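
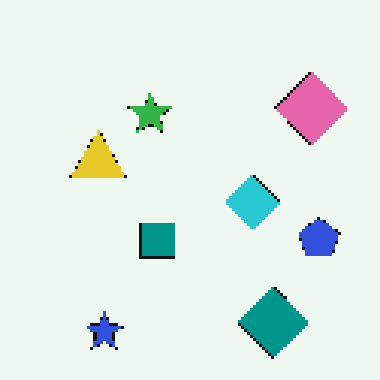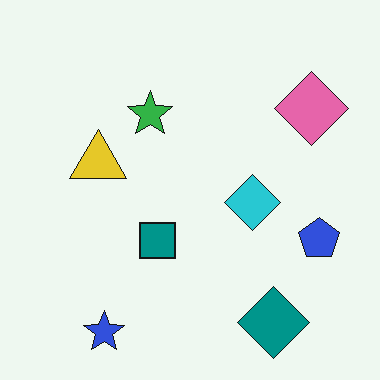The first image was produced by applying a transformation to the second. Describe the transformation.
The first image is the second mildly pixelated.

Shapes are reduced to large square blocks; fine edges and outlines are lost — a downscale-then-upscale (mosaic) effect.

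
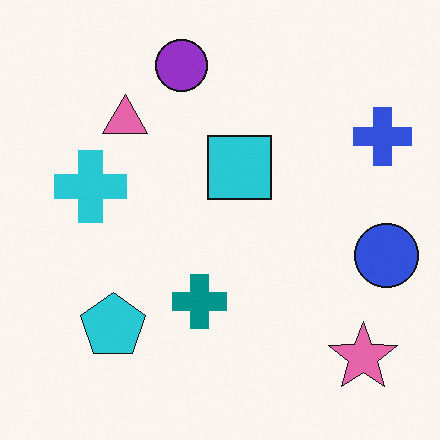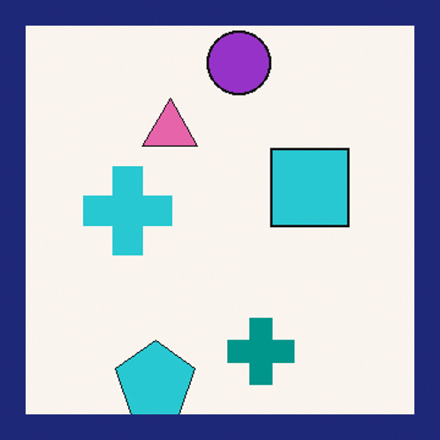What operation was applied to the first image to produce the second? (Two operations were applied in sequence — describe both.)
Cropped slightly and scaled back up, then framed with a navy border.

The visible shapes are larger and the field of view is narrower; shapes near the original edges may be partly or wholly outside the frame — a crop-and-rescale. A solid navy frame runs around the edge of the second image, with the content slightly shrunk inside it.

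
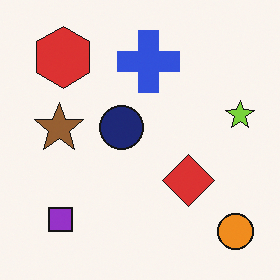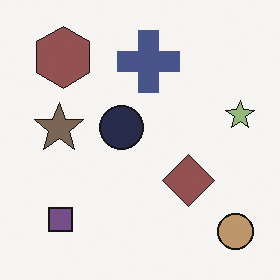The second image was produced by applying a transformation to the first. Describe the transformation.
The transformation is: heavily desaturated.

All colors are more muted and greyish — a global saturation change.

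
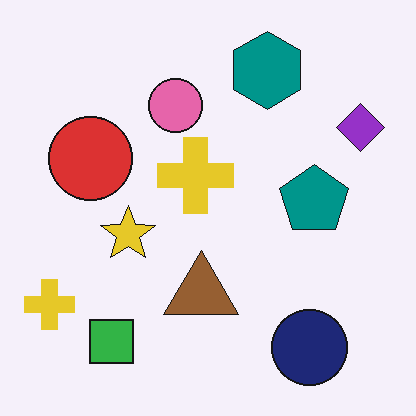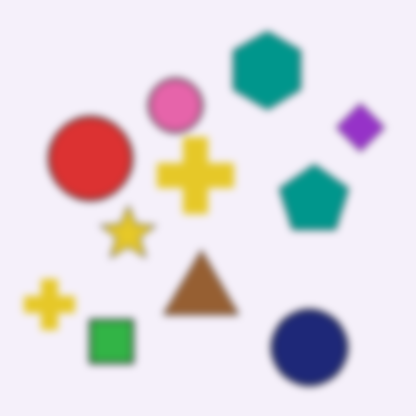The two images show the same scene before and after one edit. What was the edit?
This is the original image moderately blurred.

Shape edges and outlines are uniformly softened across the whole image.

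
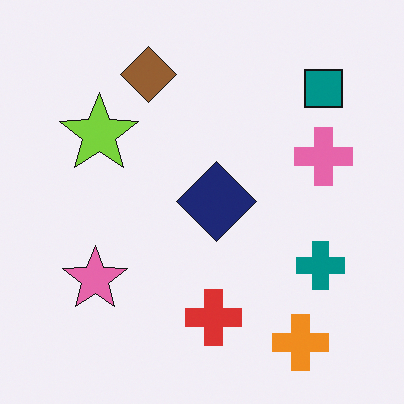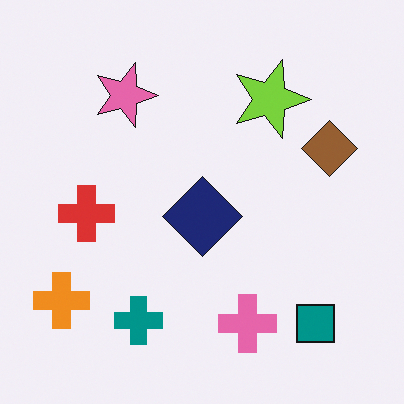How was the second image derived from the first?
It was rotated 90° clockwise.

The orange cross sits in the bottom-right of the first image and the bottom-left of the second — consistent with a whole-image 90° clockwise rotation.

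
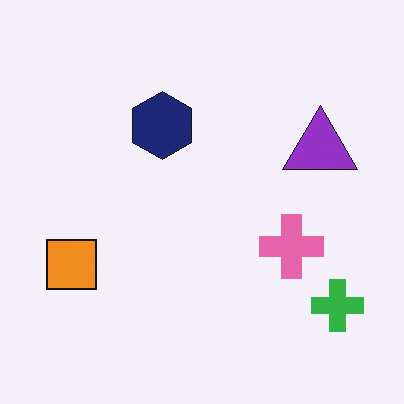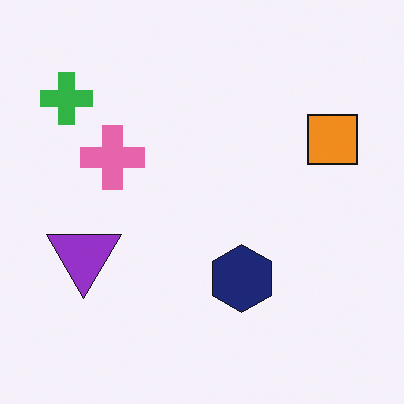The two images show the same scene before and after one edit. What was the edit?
The second image is the first rotated 180°.

The green cross sits in the bottom-right of the first image and the top-left of the second — consistent with a whole-image 180° rotation.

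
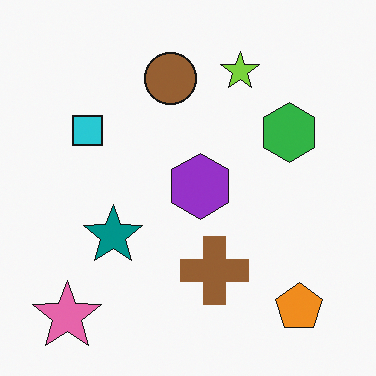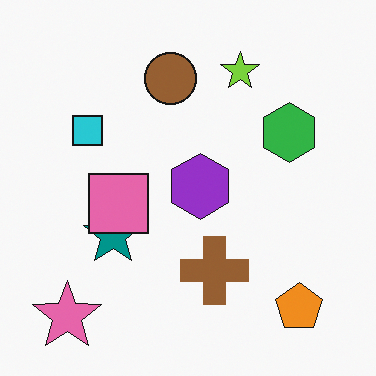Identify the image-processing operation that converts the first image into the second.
It was overlaid with an additional pink square.

A pink square appears in the second image that is absent from the first.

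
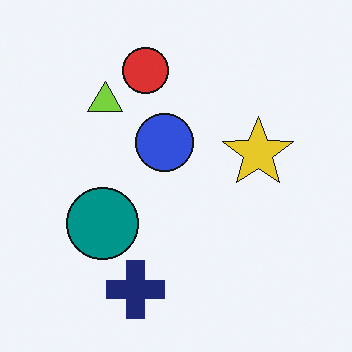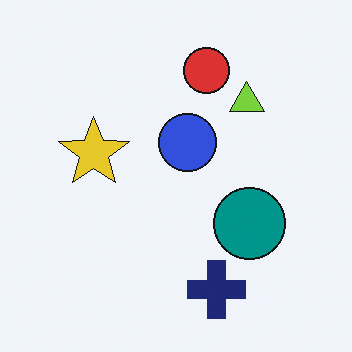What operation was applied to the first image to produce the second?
The image was flipped horizontally (left ↔ right).

The yellow star is in the right of the first image and the left of the second — shapes on opposite sides of the vertical midline have swapped in a mirror flip.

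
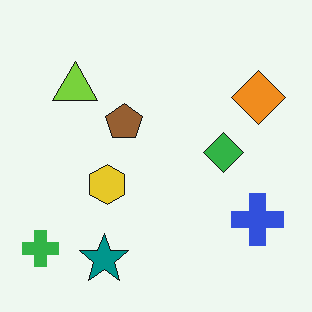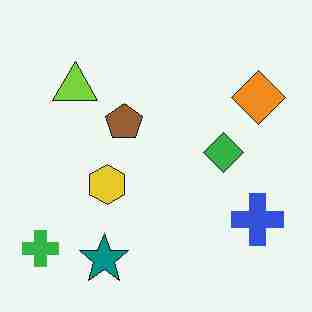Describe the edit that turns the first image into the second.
The transformation is: heavily JPEG-compressed with obvious blocking artifacts.

Blocky 8×8 compression artifacts appear around shape edges and the flat background shows ringing — characteristic JPEG degradation.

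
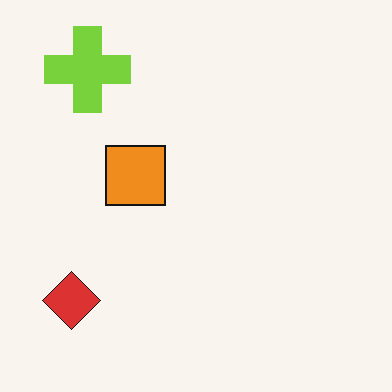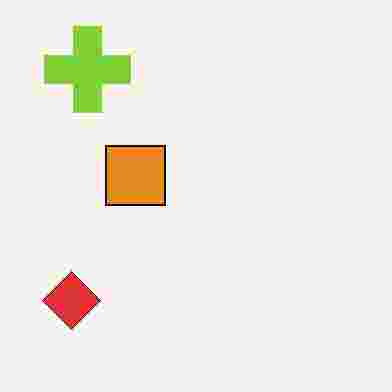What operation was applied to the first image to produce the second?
The image was heavily JPEG-compressed with obvious blocking artifacts.

Blocky 8×8 compression artifacts appear around shape edges and the flat background shows ringing — characteristic JPEG degradation.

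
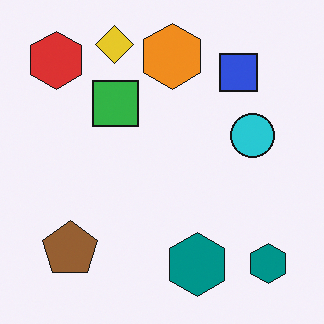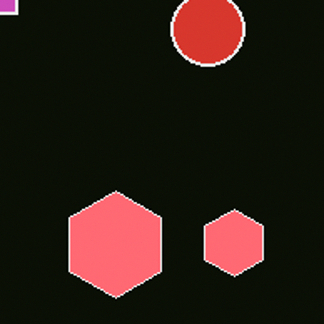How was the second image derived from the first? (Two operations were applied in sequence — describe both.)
This is the original image cropped to a noticeably smaller region and rescaled, then color-inverted (negative).

The visible shapes are larger and the field of view is narrower; shapes near the original edges may be partly or wholly outside the frame — a crop-and-rescale. The light background has become dark and every shape's color is its complement — a photographic negative.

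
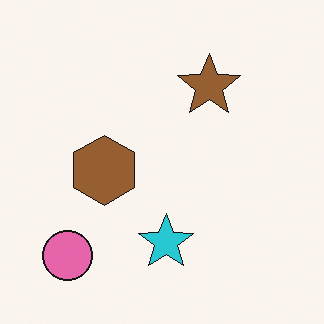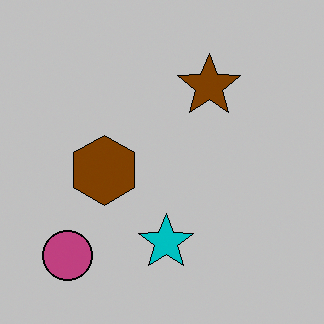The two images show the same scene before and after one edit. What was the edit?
The transformation is: aggressively posterized.

Each flat color has snapped to a coarser quantized level — most visibly, the near-white background has dropped to a flat grey.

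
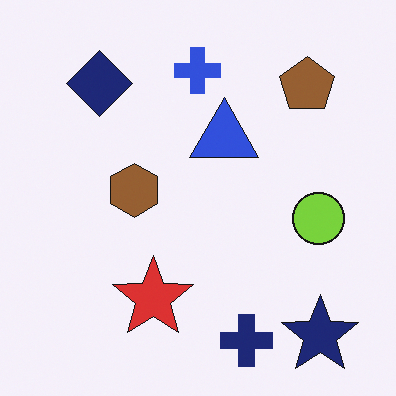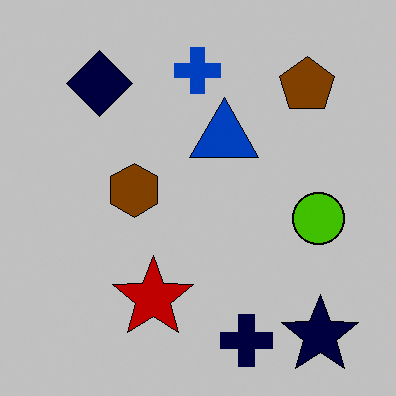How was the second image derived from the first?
The transformation is: heavily posterized to just a handful of flat colors.

Each flat color has snapped to a coarser quantized level — most visibly, the near-white background has dropped to a flat grey.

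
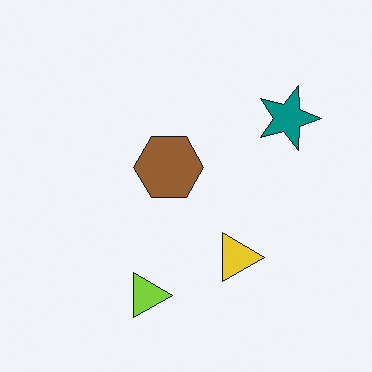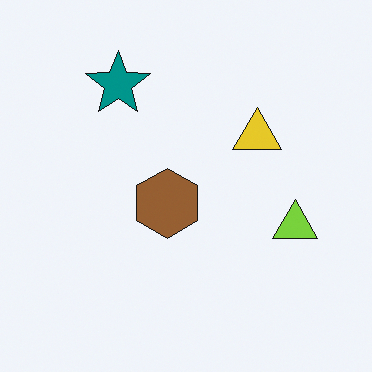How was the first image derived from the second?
The transformation is: rotated 90° clockwise.

The teal star sits in the top-left of the second image and the top-right of the first — consistent with a whole-image 90° clockwise rotation.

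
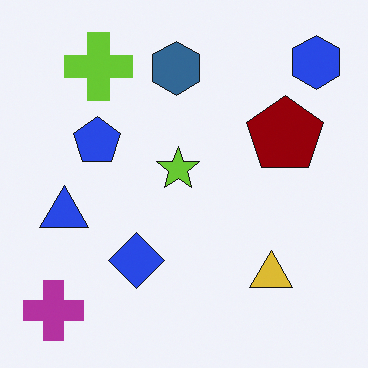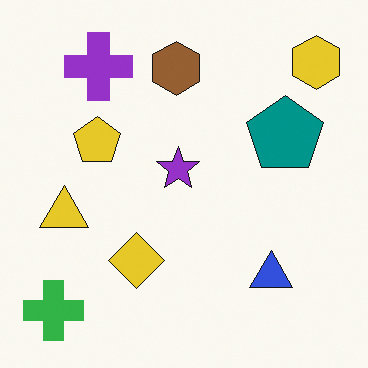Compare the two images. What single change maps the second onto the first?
Hue-shifted through roughly half the color wheel.

Every shape's color has rotated by the same amount around the hue wheel — a uniform hue shift.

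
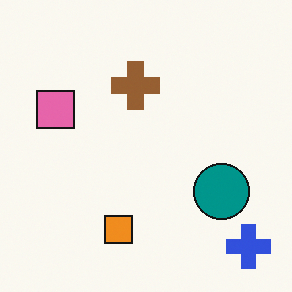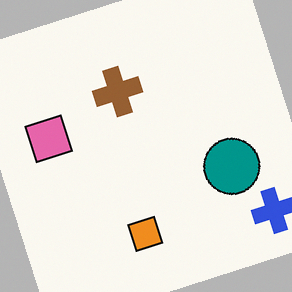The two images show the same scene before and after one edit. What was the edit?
It was rotated counter-clockwise by a clearly visible amount.

Every shape is tilted by the same angle and the image corners show triangular fill wedges — a whole-image rotation by a non-right angle.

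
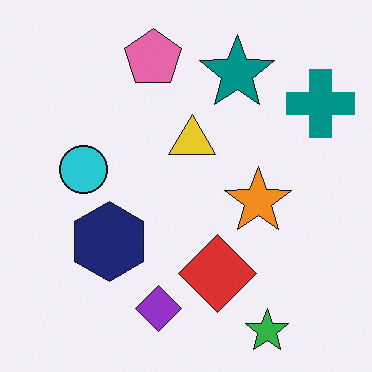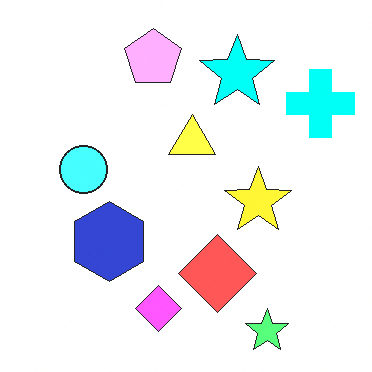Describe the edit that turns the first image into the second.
The image was substantially brightened.

Every pixel — background and shapes alike — is uniformly brightened.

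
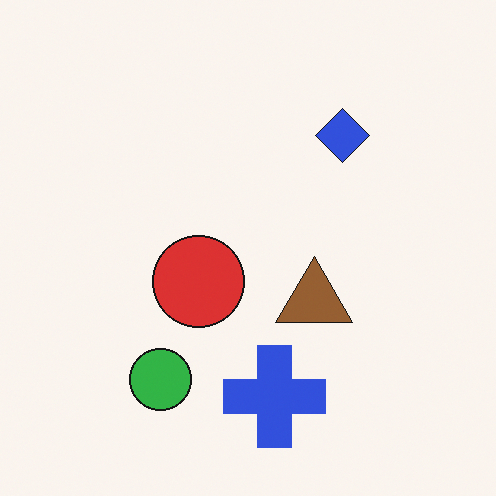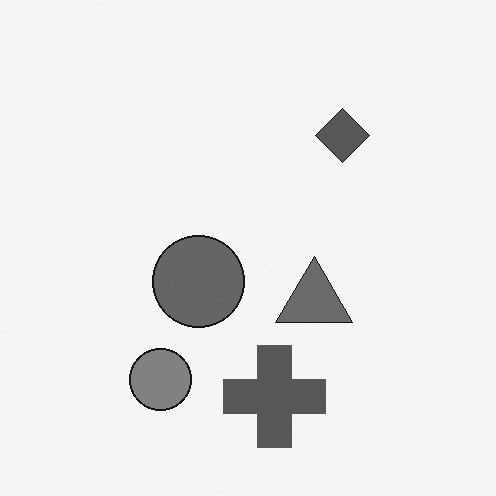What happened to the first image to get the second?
This is the original image converted to grayscale.

All color is removed — every shape is now a shade of grey.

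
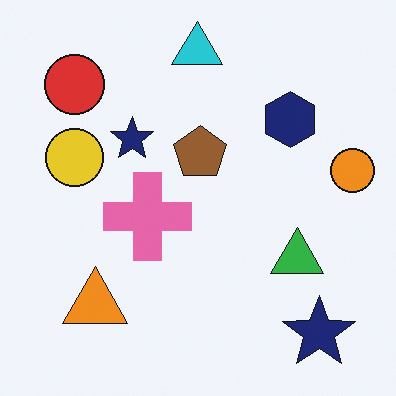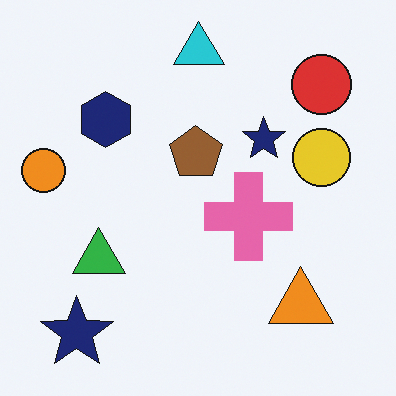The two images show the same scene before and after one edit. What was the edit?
This is the original image flipped horizontally (left ↔ right).

The orange circle is in the right of the first image and the left of the second — shapes on opposite sides of the vertical midline have swapped in a mirror flip.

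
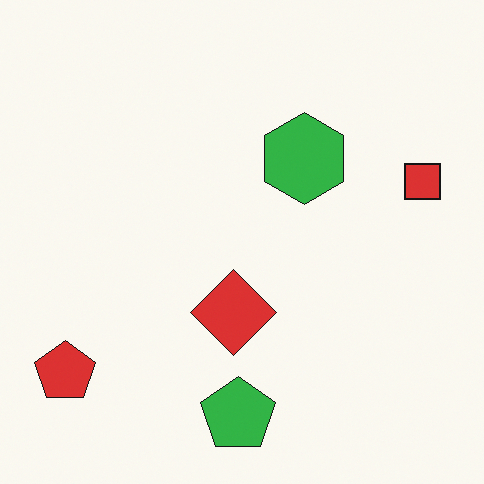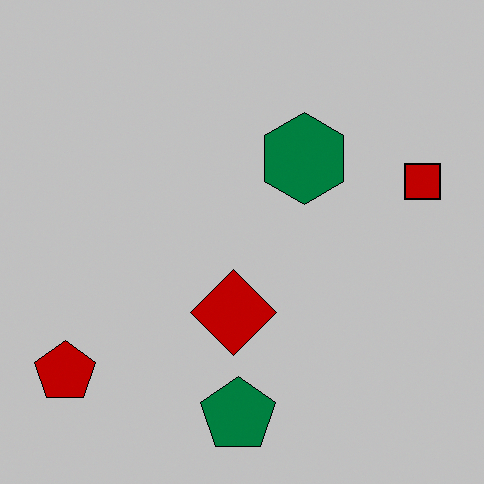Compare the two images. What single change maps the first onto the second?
The second image is the first aggressively posterized.

Each flat color has snapped to a coarser quantized level — most visibly, the near-white background has dropped to a flat grey.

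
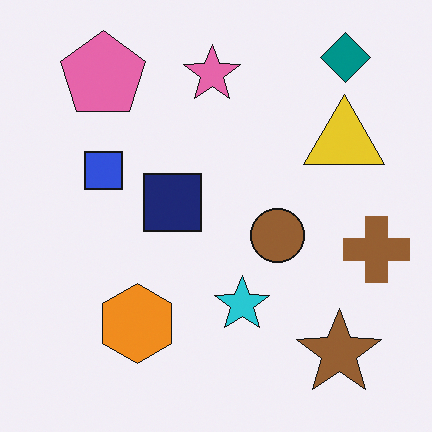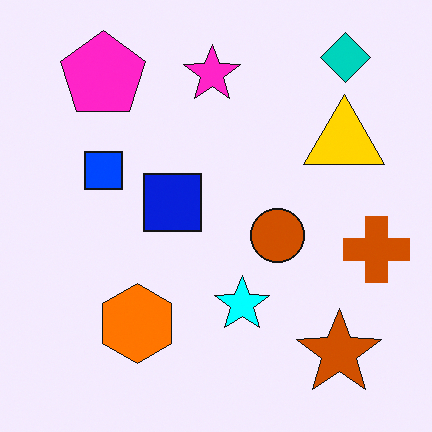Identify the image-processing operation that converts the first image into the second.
This is the original image heavily oversaturated.

All colors are more vivid — a global saturation change.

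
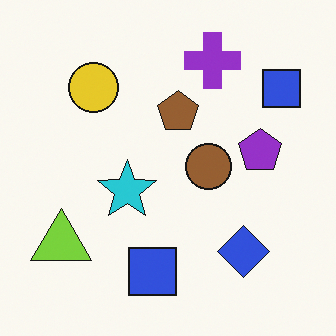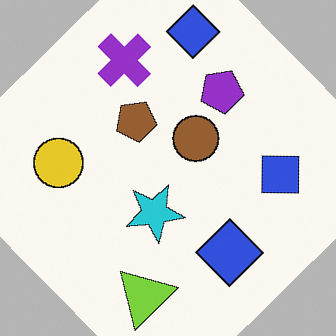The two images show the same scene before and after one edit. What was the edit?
The second image is the first rotated counter-clockwise by a large amount — several tens of degrees.

Every shape is tilted by the same angle and the image corners show triangular fill wedges — a whole-image rotation by a non-right angle.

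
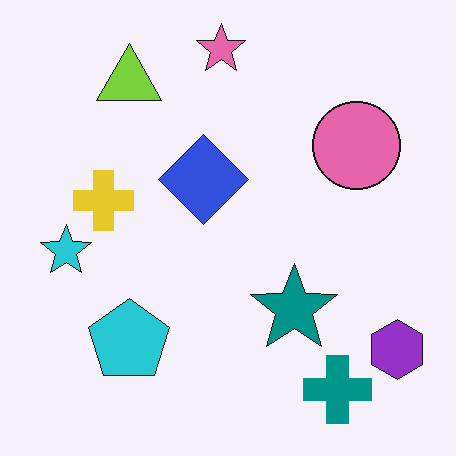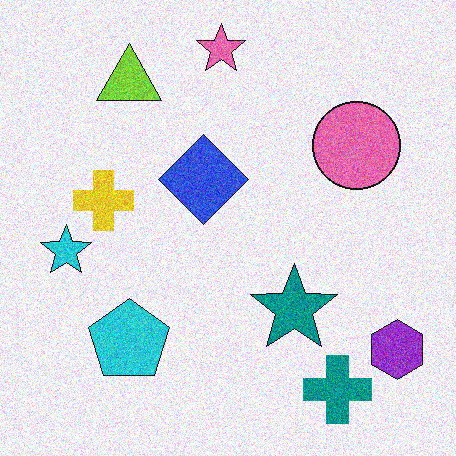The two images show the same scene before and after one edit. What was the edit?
This is the original image degraded with moderate additive noise.

Random speckle covers the whole image, including the flat background.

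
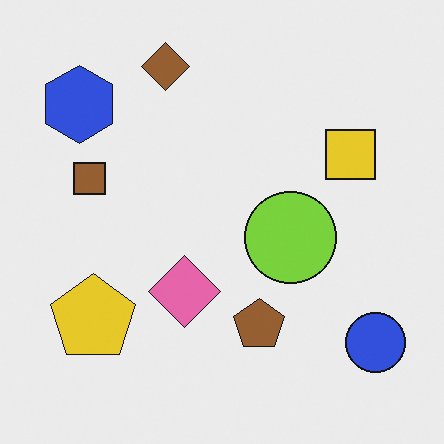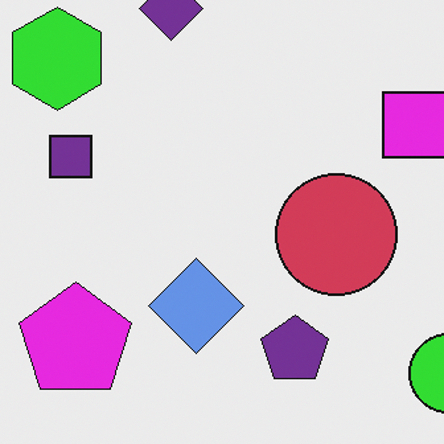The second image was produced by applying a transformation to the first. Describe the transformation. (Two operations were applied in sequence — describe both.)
Cropped slightly and scaled back up, then hue-shifted by a large amount.

The visible shapes are larger and the field of view is narrower; shapes near the original edges may be partly or wholly outside the frame — a crop-and-rescale. Every shape's color has rotated by the same amount around the hue wheel — a uniform hue shift.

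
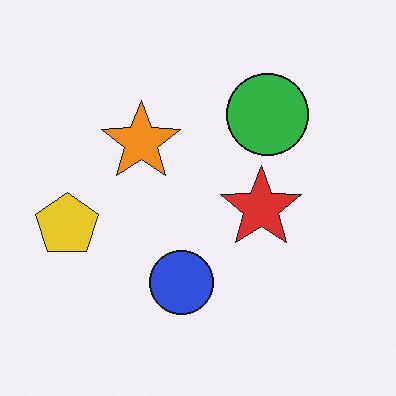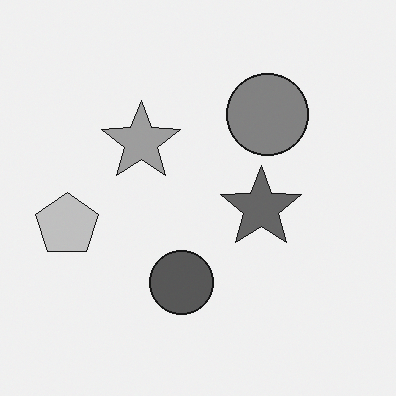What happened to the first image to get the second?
The second image is the first converted to grayscale.

All color is removed — every shape is now a shade of grey.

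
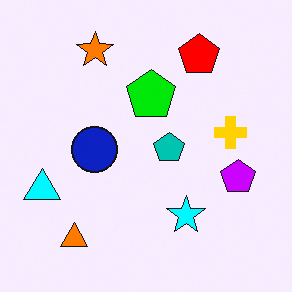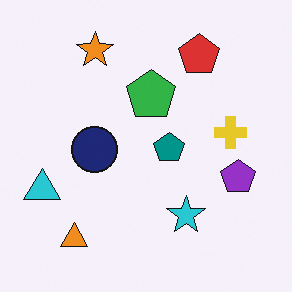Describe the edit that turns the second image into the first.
The image was made much more vivid (saturation change).

All colors are more vivid — a global saturation change.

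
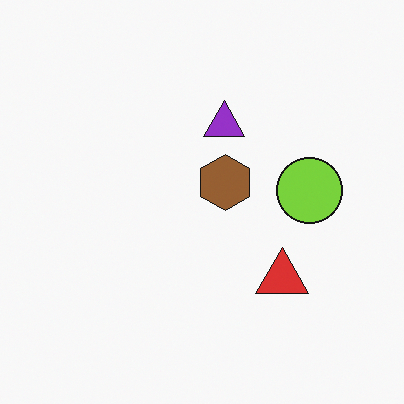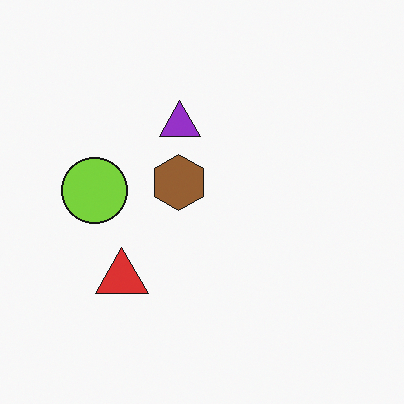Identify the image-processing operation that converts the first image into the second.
This is the original image flipped horizontally (left ↔ right).

The lime circle is in the right of the first image and the left of the second — shapes on opposite sides of the vertical midline have swapped in a mirror flip.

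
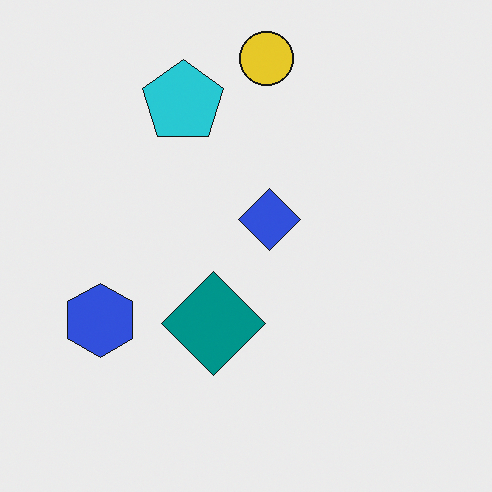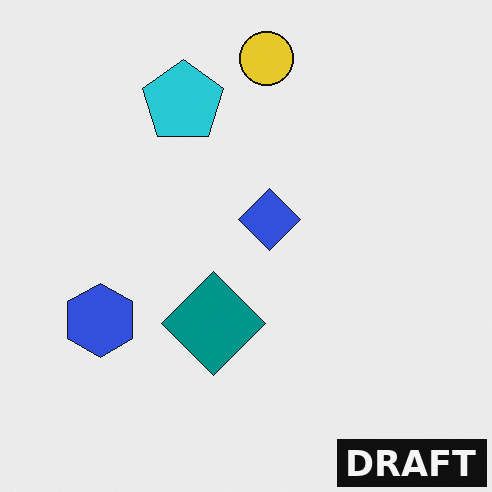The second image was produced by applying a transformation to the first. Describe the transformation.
It was watermarked with the text "DRAFT" in the lower-right corner.

A dark label reading "DRAFT" appears in the lower-right corner.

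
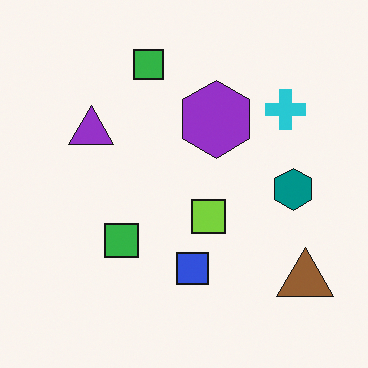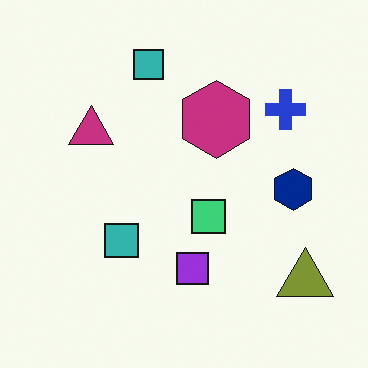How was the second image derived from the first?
Hue-shifted slightly.

Every shape's color has rotated by the same amount around the hue wheel — a uniform hue shift.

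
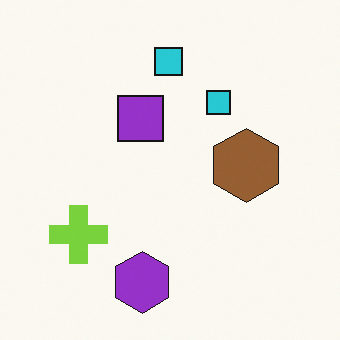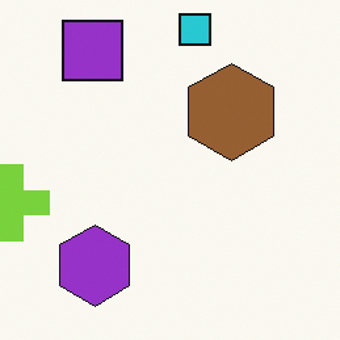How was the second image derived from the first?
The image was cropped to a modestly smaller region and rescaled.

The visible shapes are larger and the field of view is narrower; shapes near the original edges may be partly or wholly outside the frame — a crop-and-rescale.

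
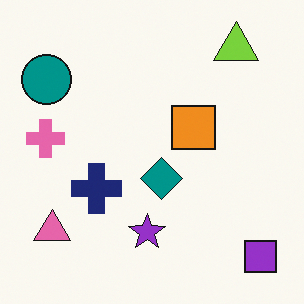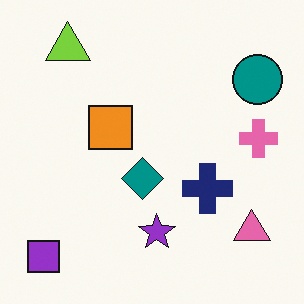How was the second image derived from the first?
The second image is the first flipped horizontally (left ↔ right).

The purple square is in the bottom-right of the first image and the bottom-left of the second — shapes on opposite sides of the vertical midline have swapped in a mirror flip.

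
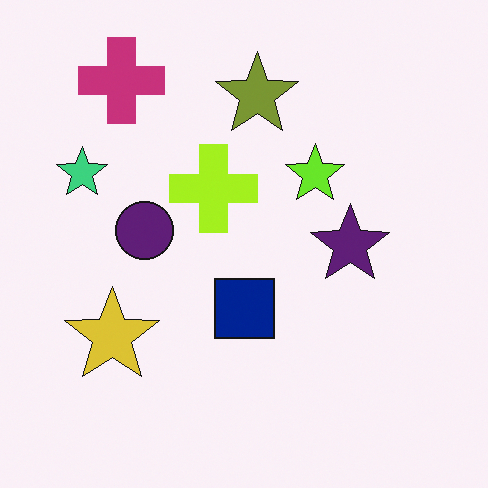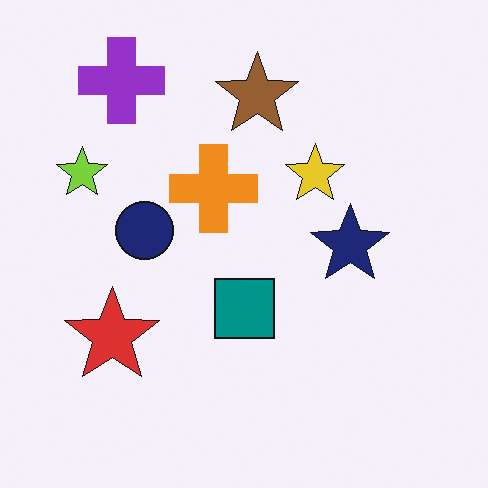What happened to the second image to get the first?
This is the original image hue-shifted slightly.

Every shape's color has rotated by the same amount around the hue wheel — a uniform hue shift.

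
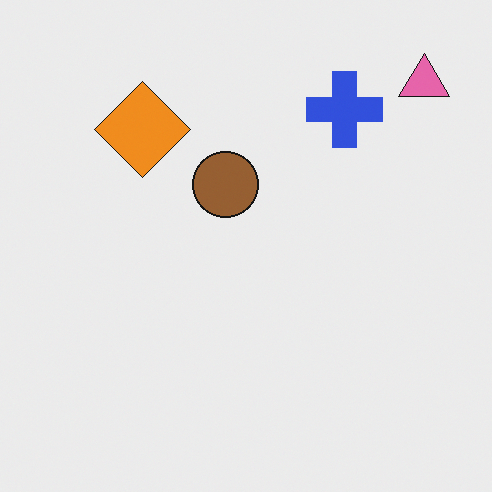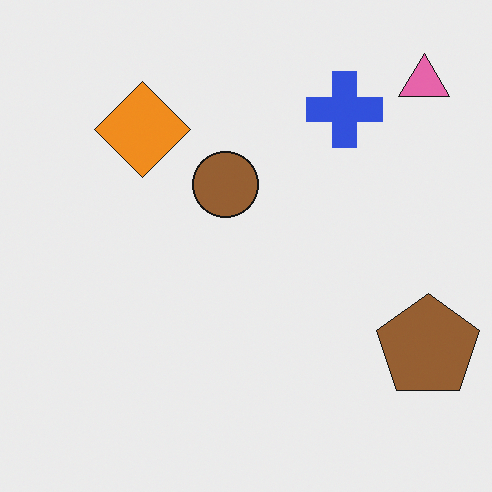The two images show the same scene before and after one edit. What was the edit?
The image was overlaid with an additional brown pentagon.

A brown pentagon appears in the second image that is absent from the first.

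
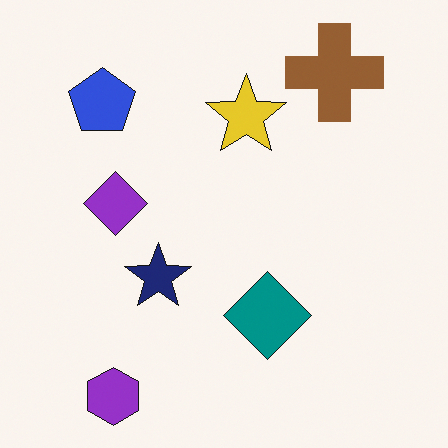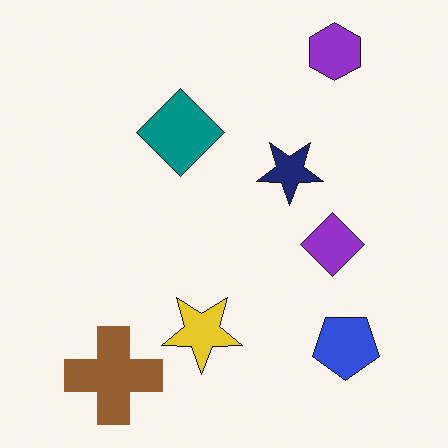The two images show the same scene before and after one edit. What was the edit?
The transformation is: rotated 180°.

The purple hexagon sits in the bottom-left of the first image and the top-right of the second — consistent with a whole-image 180° rotation.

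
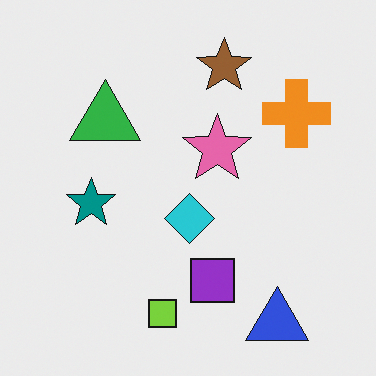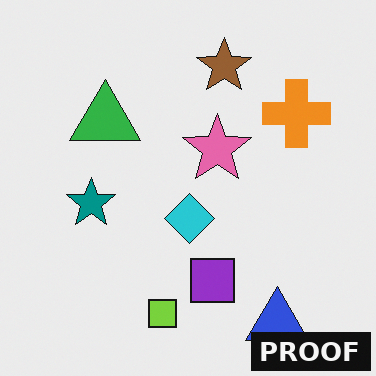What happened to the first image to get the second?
The second image is the first watermarked with the text "PROOF" in the lower-right corner.

A dark label reading "PROOF" appears in the lower-right corner.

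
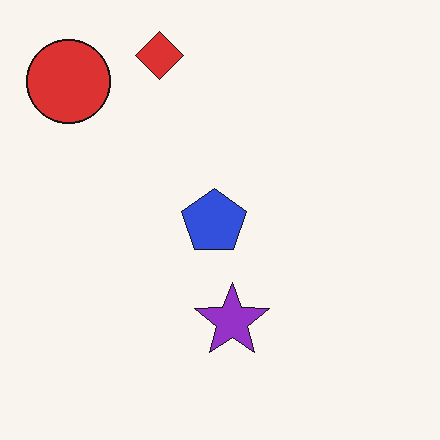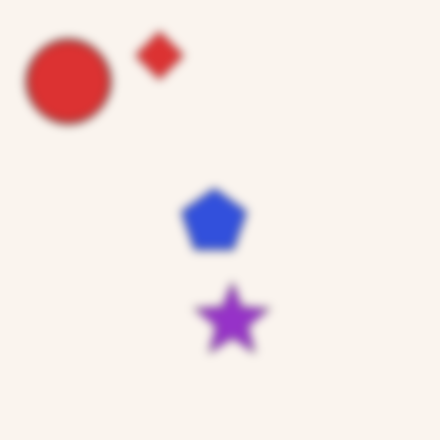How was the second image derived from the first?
The image was noticeably gaussian-blurred.

Shape edges and outlines are uniformly softened across the whole image.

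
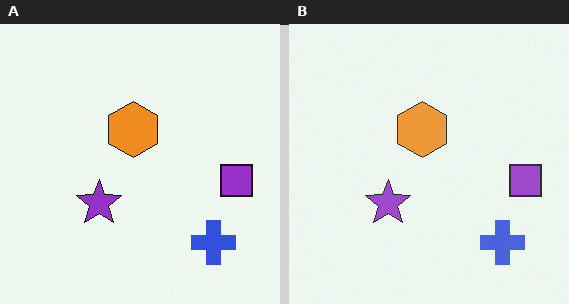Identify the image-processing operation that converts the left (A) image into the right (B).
It was given slightly reduced contrast.

Tones are pushed toward mid-grey across the whole image — a global contrast change.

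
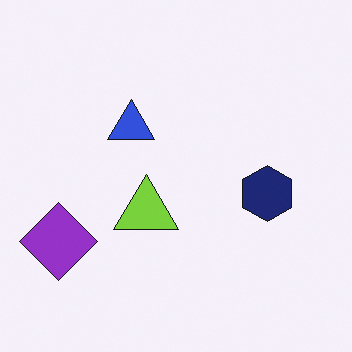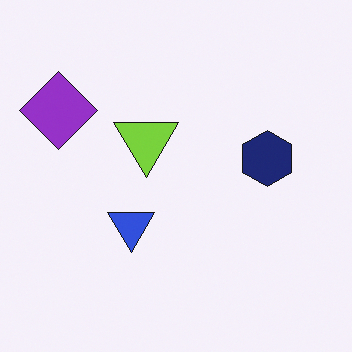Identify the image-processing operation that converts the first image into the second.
It was flipped vertically (top ↔ bottom).

The purple diamond is in the bottom-left of the first image and the top-left of the second — shapes on opposite sides of the horizontal midline have swapped in a mirror flip.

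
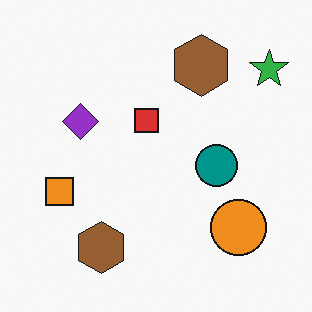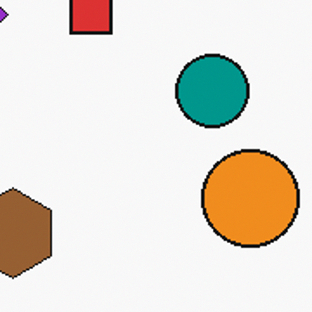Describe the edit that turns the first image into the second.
The image was cropped to a noticeably smaller region and rescaled.

The visible shapes are larger and the field of view is narrower; shapes near the original edges may be partly or wholly outside the frame — a crop-and-rescale.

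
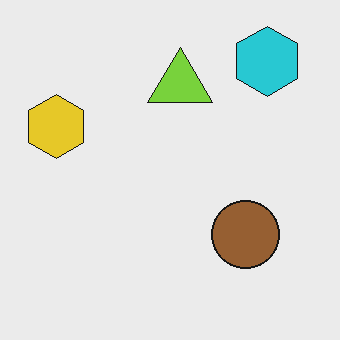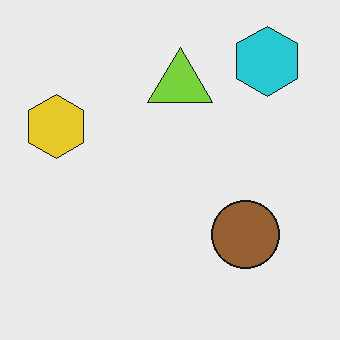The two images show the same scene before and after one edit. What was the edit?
It was given moderate JPEG compression.

Blocky 8×8 compression artifacts appear around shape edges and the flat background shows ringing — characteristic JPEG degradation.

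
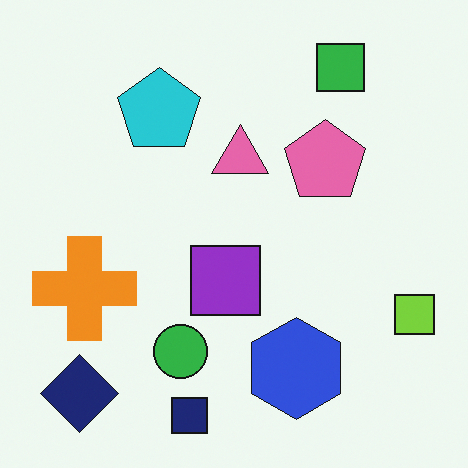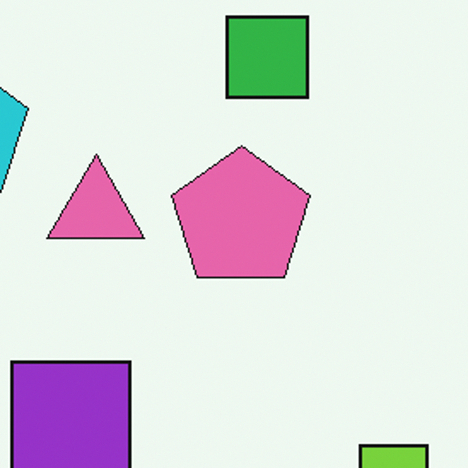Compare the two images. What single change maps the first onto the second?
The image was cropped to a noticeably smaller region and rescaled.

The visible shapes are larger and the field of view is narrower; shapes near the original edges may be partly or wholly outside the frame — a crop-and-rescale.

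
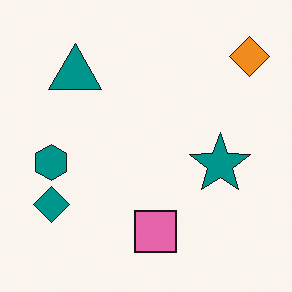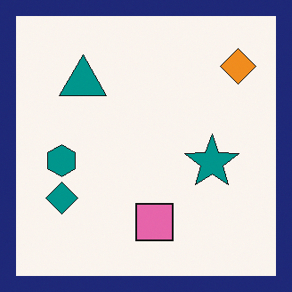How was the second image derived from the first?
This is the original image framed with a navy border.

A solid navy frame runs around the edge of the second image, with the content slightly shrunk inside it.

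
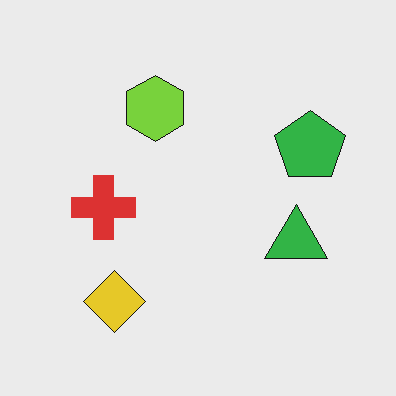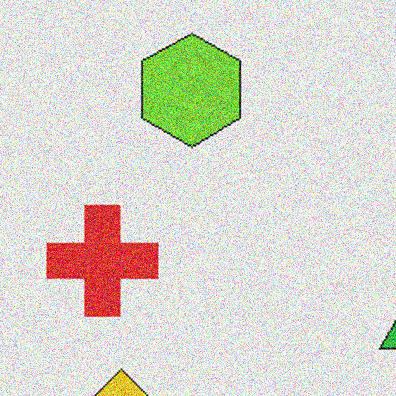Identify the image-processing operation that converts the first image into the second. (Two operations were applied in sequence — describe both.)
The second image is the first cropped tightly and scaled back up, then degraded with a thick layer of grain.

The visible shapes are larger and the field of view is narrower; shapes near the original edges may be partly or wholly outside the frame — a crop-and-rescale. Random speckle covers the whole image, including the flat background.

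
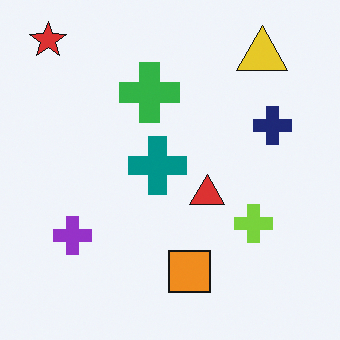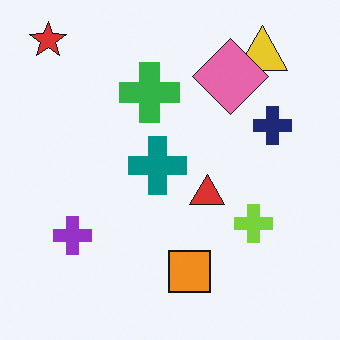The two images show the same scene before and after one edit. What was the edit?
The image was overlaid with an additional pink diamond.

A pink diamond appears in the second image that is absent from the first.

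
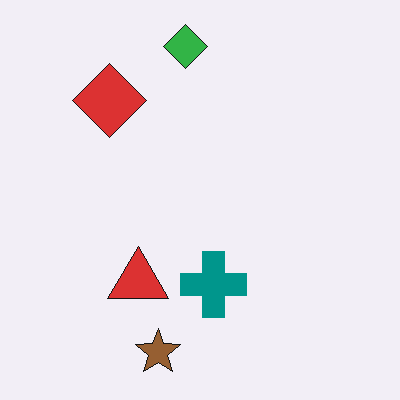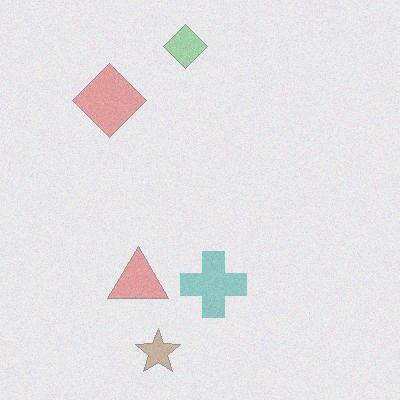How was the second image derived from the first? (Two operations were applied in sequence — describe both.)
This is the original image degraded with moderate additive noise, then washed out (contrast reduced).

Random speckle covers the whole image, including the flat background. Tones are pushed toward mid-grey across the whole image — a global contrast change.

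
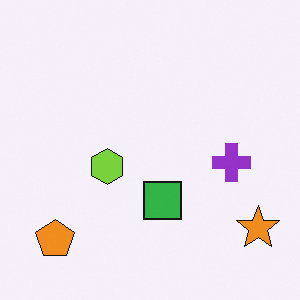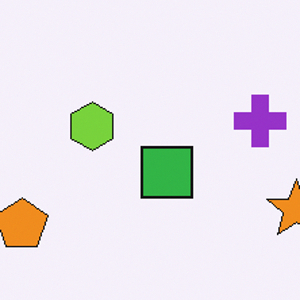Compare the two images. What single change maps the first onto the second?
The transformation is: cropped slightly and scaled back up.

The visible shapes are larger and the field of view is narrower; shapes near the original edges may be partly or wholly outside the frame — a crop-and-rescale.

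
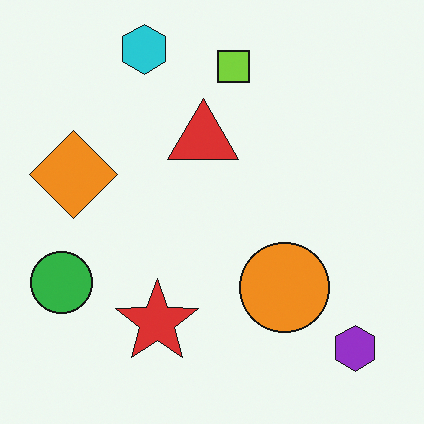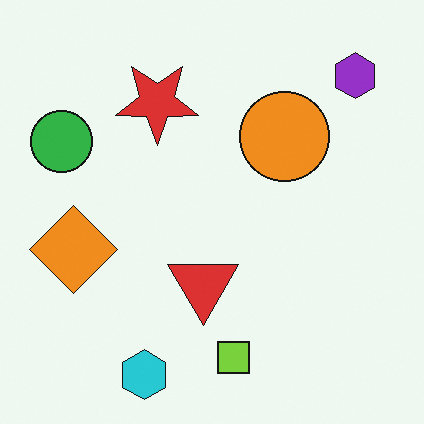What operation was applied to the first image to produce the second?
It was flipped vertically (top ↔ bottom).

The cyan hexagon is in the top of the first image and the bottom of the second — shapes on opposite sides of the horizontal midline have swapped in a mirror flip.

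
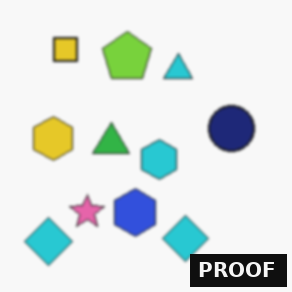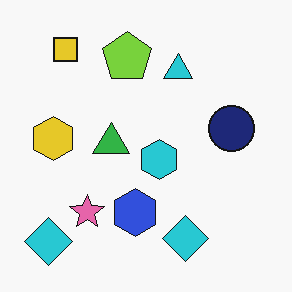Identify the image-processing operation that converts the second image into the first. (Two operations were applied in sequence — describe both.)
This is the original image lightly blurred, then watermarked with the text "PROOF" in the lower-right corner.

Shape edges and outlines are uniformly softened across the whole image. A dark label reading "PROOF" appears in the lower-right corner.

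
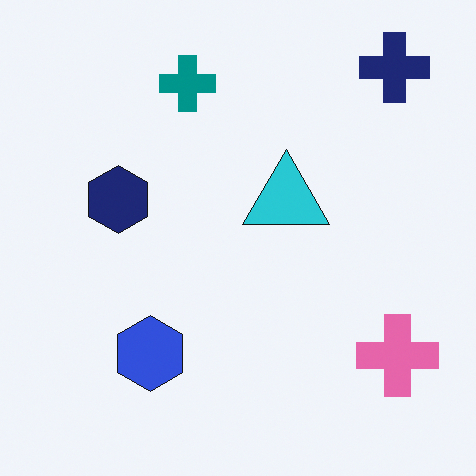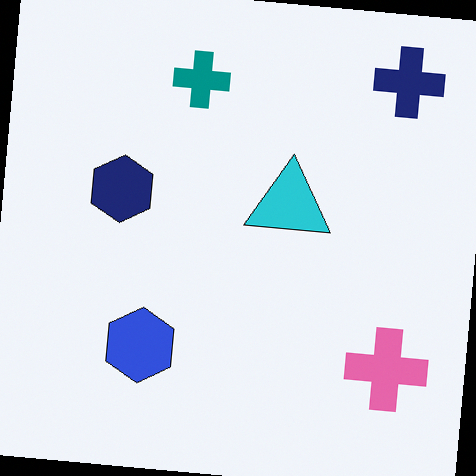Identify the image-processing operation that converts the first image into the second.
The transformation is: rotated clockwise by a slight angle.

Every shape is tilted by the same angle and the image corners show triangular fill wedges — a whole-image rotation by a non-right angle.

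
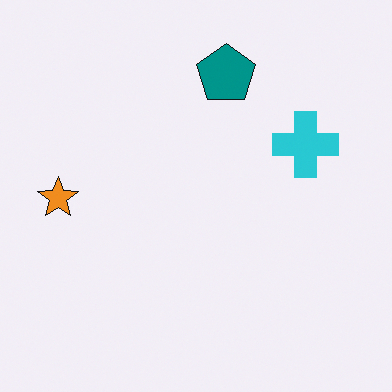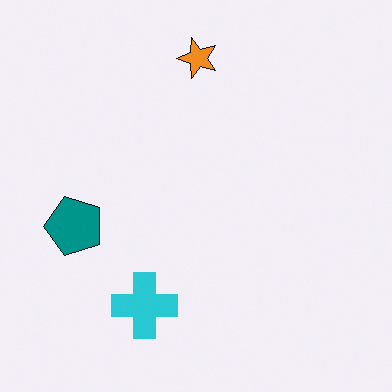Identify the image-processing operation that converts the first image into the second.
The transformation is: transposed (reflected across the top-left ↔ bottom-right diagonal).

Shapes have swapped their row and column positions — what was in the top-right is now in the bottom-left — a diagonal reflection.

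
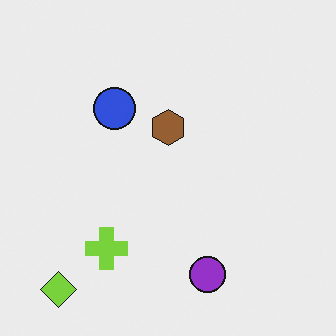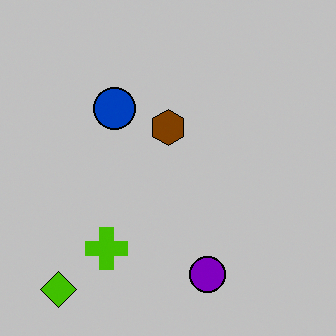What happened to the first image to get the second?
This is the original image heavily posterized to just a handful of flat colors.

Each flat color has snapped to a coarser quantized level — most visibly, the near-white background has dropped to a flat grey.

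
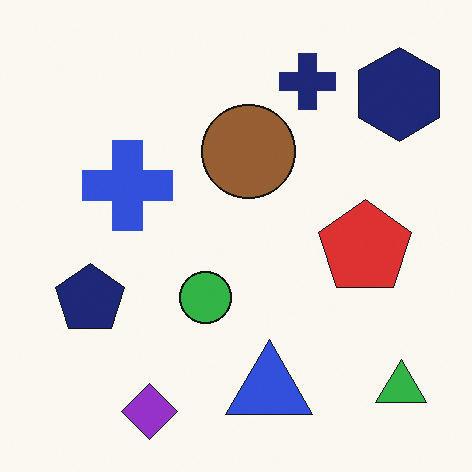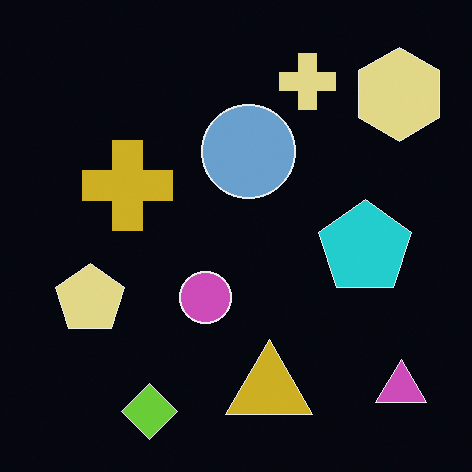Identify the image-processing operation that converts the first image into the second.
Color-inverted (negative).

The light background has become dark and every shape's color is its complement — a photographic negative.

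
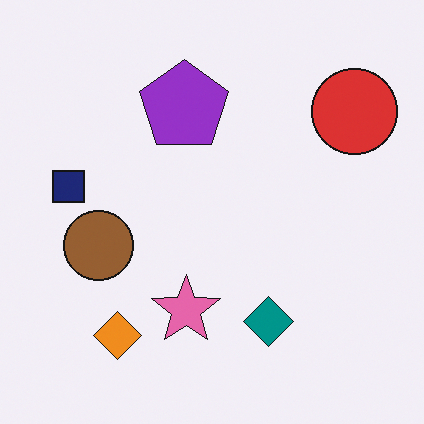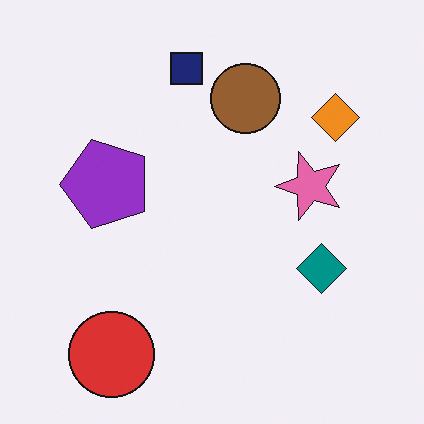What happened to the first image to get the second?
Transposed (reflected across the top-left ↔ bottom-right diagonal).

Shapes have swapped their row and column positions — what was in the top-right is now in the bottom-left — a diagonal reflection.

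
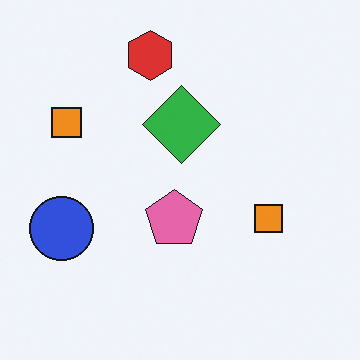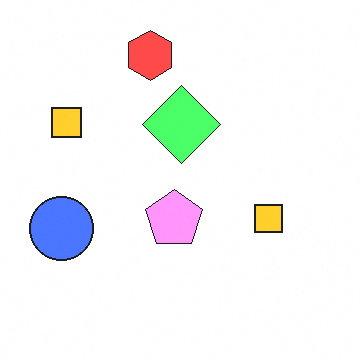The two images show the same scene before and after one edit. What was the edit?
Noticeably brightened.

Every pixel — background and shapes alike — is uniformly brightened.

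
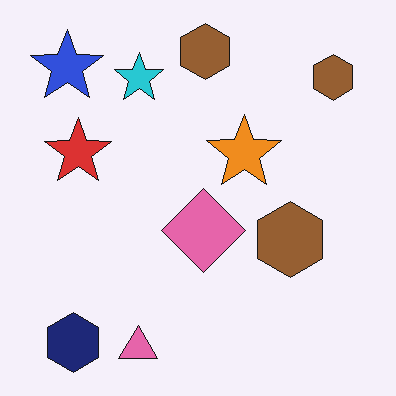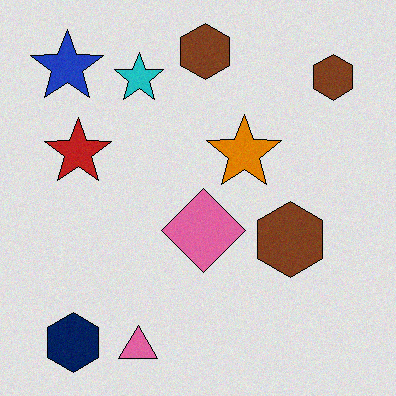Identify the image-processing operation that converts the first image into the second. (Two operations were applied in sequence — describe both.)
The transformation is: moderately posterized, then degraded with light additive noise.

Each flat color has snapped to a coarser quantized level — most visibly, the near-white background has dropped to a flat grey. Random speckle covers the whole image, including the flat background.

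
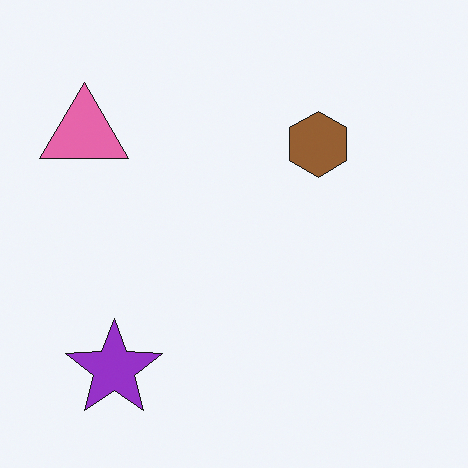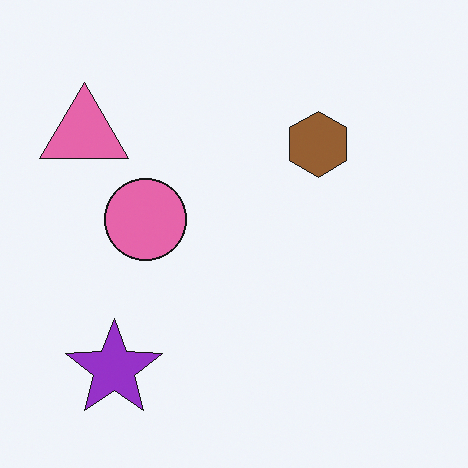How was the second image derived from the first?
It was overlaid with an additional pink circle.

A pink circle appears in the second image that is absent from the first.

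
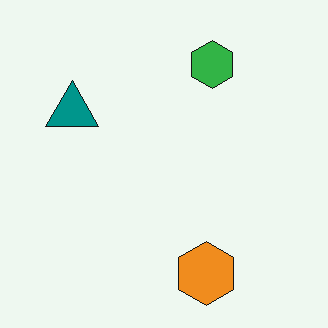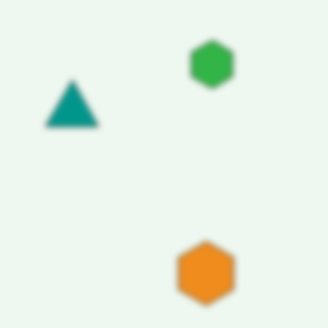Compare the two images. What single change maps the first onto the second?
This is the original image moderately blurred.

Shape edges and outlines are uniformly softened across the whole image.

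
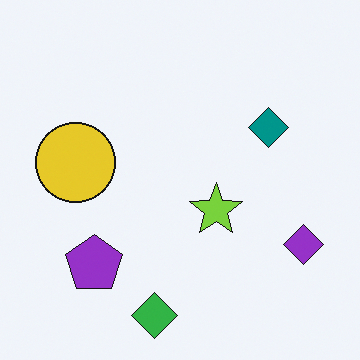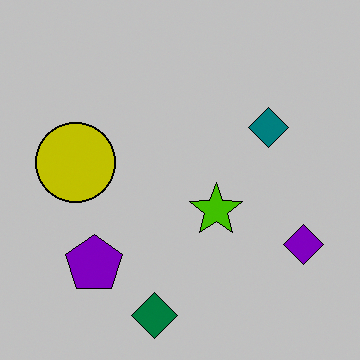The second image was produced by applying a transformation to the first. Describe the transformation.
Heavily posterized to just a handful of flat colors.

Each flat color has snapped to a coarser quantized level — most visibly, the near-white background has dropped to a flat grey.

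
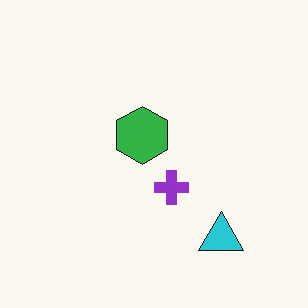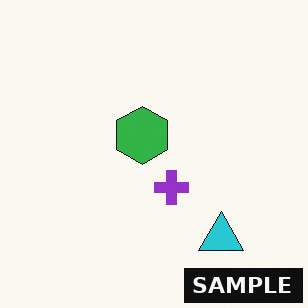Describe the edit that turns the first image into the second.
It was watermarked with the text "SAMPLE" in the lower-right corner.

A dark label reading "SAMPLE" appears in the lower-right corner.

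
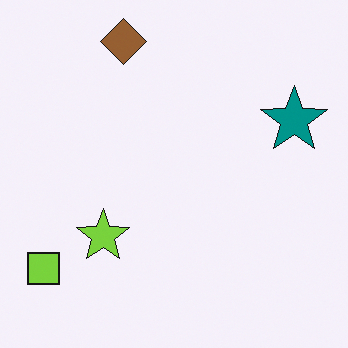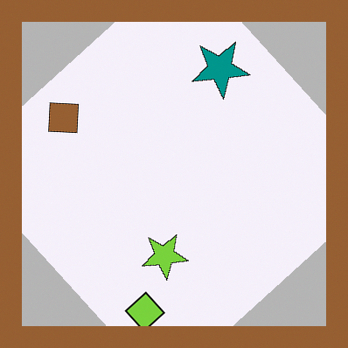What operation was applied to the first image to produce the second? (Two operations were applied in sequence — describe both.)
This is the original image rotated counter-clockwise by a large amount — several tens of degrees, then framed with a brown border.

Every shape is tilted by the same angle and the image corners show triangular fill wedges — a whole-image rotation by a non-right angle. A solid brown frame runs around the edge of the second image, with the content slightly shrunk inside it.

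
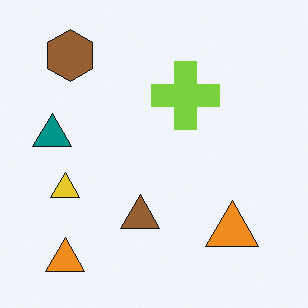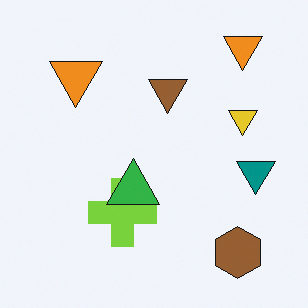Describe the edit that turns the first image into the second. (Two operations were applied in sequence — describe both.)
The transformation is: rotated 180°, then overlaid with an additional green triangle.

The brown hexagon sits in the top-left of the first image and the bottom-right of the second — consistent with a whole-image 180° rotation. A green triangle appears in the second image that is absent from the first.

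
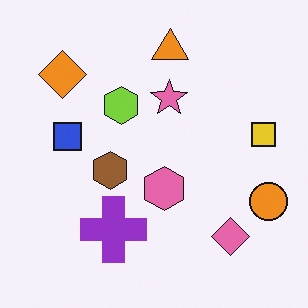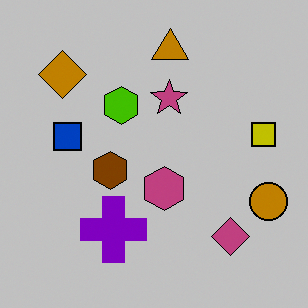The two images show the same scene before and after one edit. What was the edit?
The transformation is: aggressively posterized.

Each flat color has snapped to a coarser quantized level — most visibly, the near-white background has dropped to a flat grey.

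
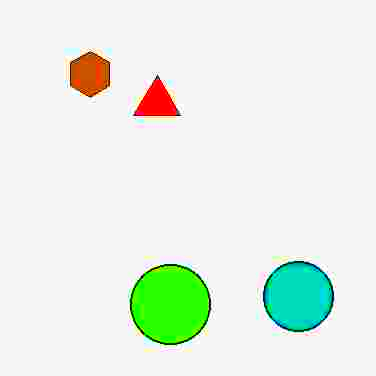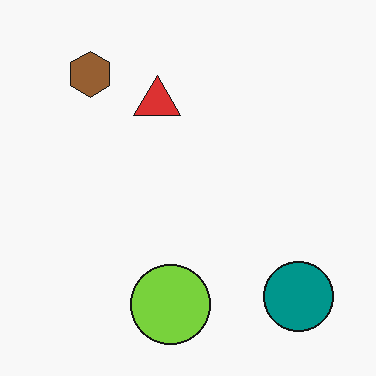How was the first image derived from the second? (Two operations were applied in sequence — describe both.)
Degraded with heavy JPEG compression, then heavily oversaturated.

Blocky 8×8 compression artifacts appear around shape edges and the flat background shows ringing — characteristic JPEG degradation. All colors are more vivid — a global saturation change.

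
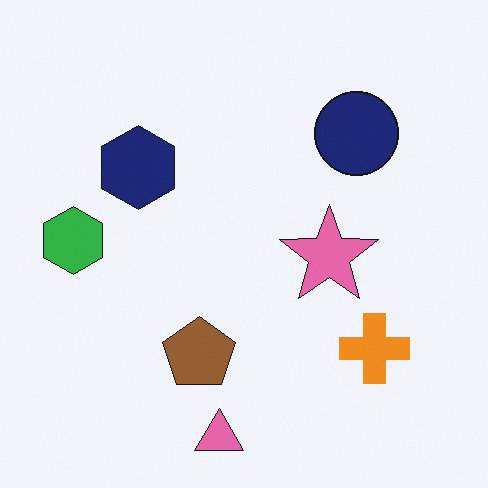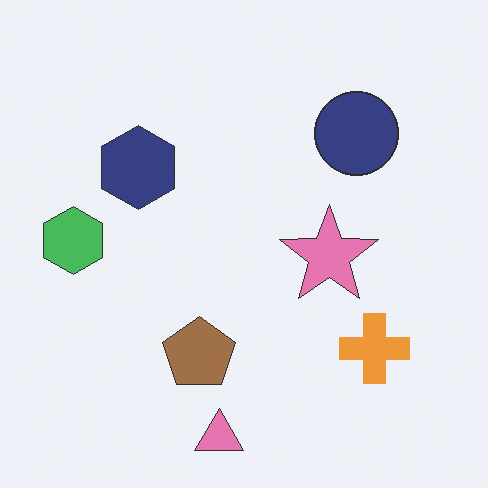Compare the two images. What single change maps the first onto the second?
The image was given slightly reduced contrast.

Tones are pushed toward mid-grey across the whole image — a global contrast change.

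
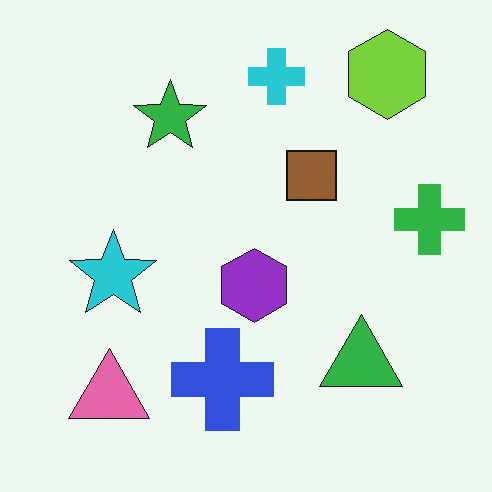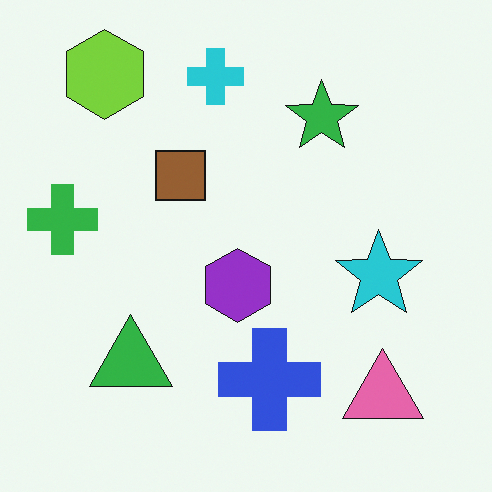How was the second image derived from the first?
The image was flipped horizontally (left ↔ right).

The green cross is in the right of the first image and the left of the second — shapes on opposite sides of the vertical midline have swapped in a mirror flip.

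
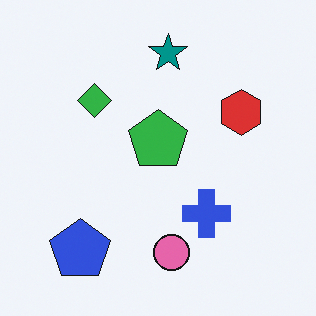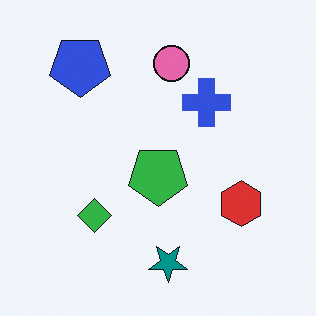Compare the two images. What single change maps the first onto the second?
This is the original image flipped vertically (top ↔ bottom).

The teal star is in the top of the first image and the bottom of the second — shapes on opposite sides of the horizontal midline have swapped in a mirror flip.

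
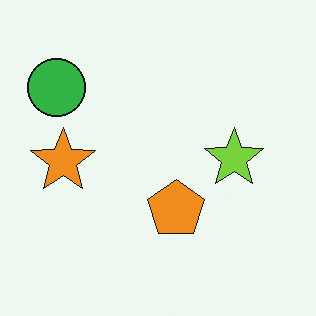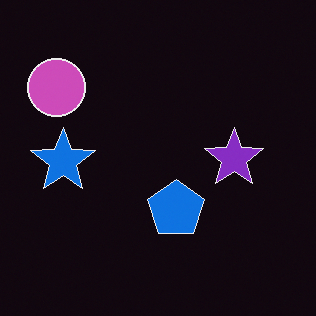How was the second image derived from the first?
The image was color-inverted (negative).

The light background has become dark and every shape's color is its complement — a photographic negative.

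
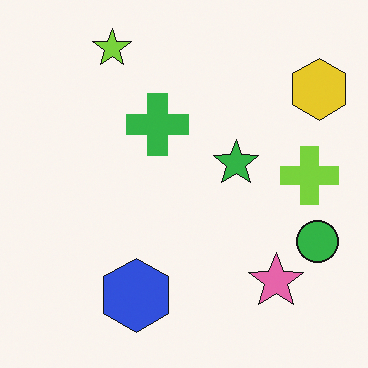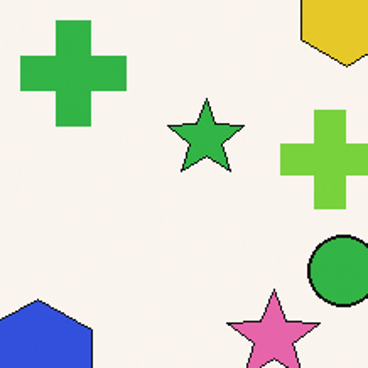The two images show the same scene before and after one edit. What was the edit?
The transformation is: cropped tightly and scaled back up.

The visible shapes are larger and the field of view is narrower; shapes near the original edges may be partly or wholly outside the frame — a crop-and-rescale.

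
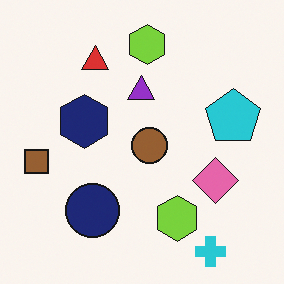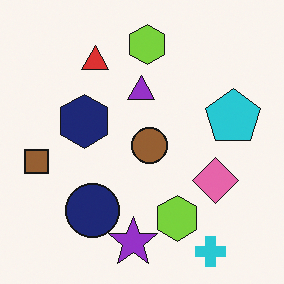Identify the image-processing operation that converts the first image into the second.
Overlaid with an additional purple star.

A purple star appears in the second image that is absent from the first.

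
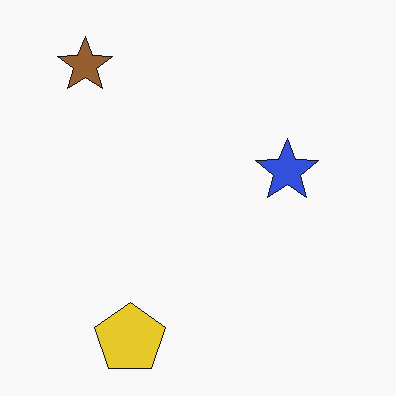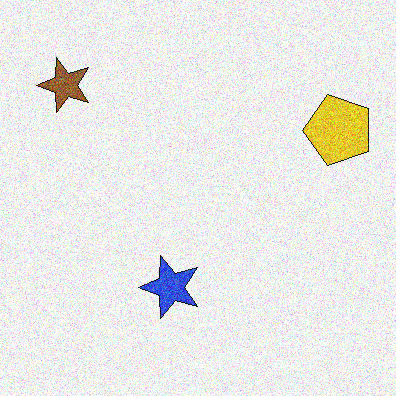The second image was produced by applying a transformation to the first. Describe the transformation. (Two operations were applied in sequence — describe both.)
The second image is the first degraded with strong gaussian noise, then transposed (reflected across the top-left ↔ bottom-right diagonal).

Random speckle covers the whole image, including the flat background. Shapes have swapped their row and column positions — what was in the top-right is now in the bottom-left — a diagonal reflection.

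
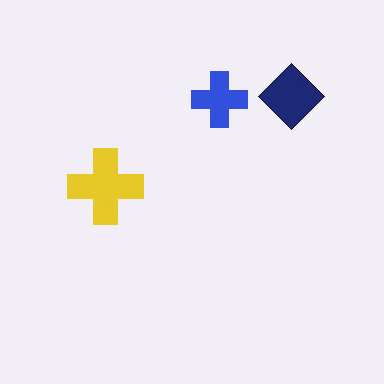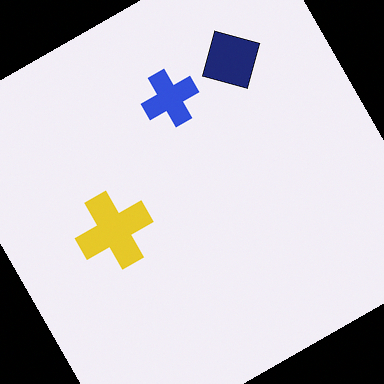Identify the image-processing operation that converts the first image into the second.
The second image is the first rotated counter-clockwise by a clearly visible amount.

Every shape is tilted by the same angle and the image corners show triangular fill wedges — a whole-image rotation by a non-right angle.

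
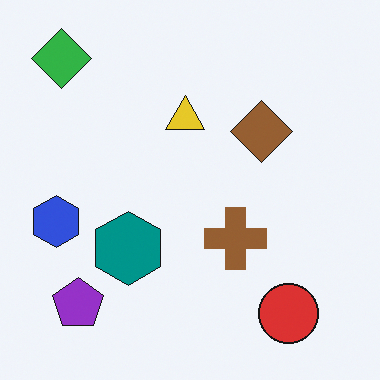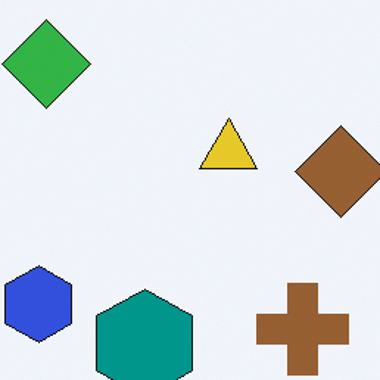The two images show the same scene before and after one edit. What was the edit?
The transformation is: cropped slightly and scaled back up.

The visible shapes are larger and the field of view is narrower; shapes near the original edges may be partly or wholly outside the frame — a crop-and-rescale.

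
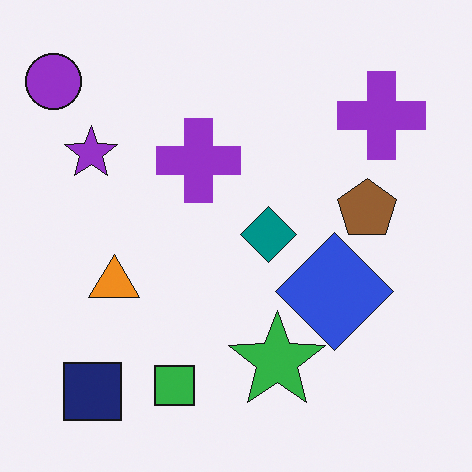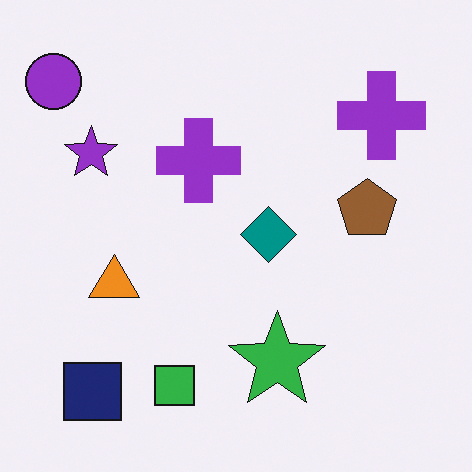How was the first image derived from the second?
The image was overlaid with an additional blue diamond.

A blue diamond appears in the first image that is absent from the second.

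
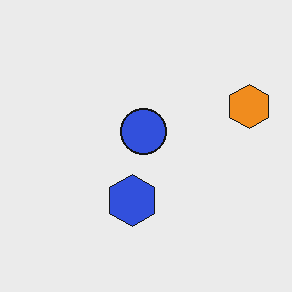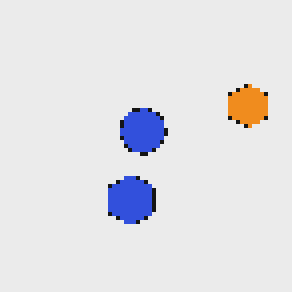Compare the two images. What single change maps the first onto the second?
The second image is the first mildly pixelated.

Shapes are reduced to large square blocks; fine edges and outlines are lost — a downscale-then-upscale (mosaic) effect.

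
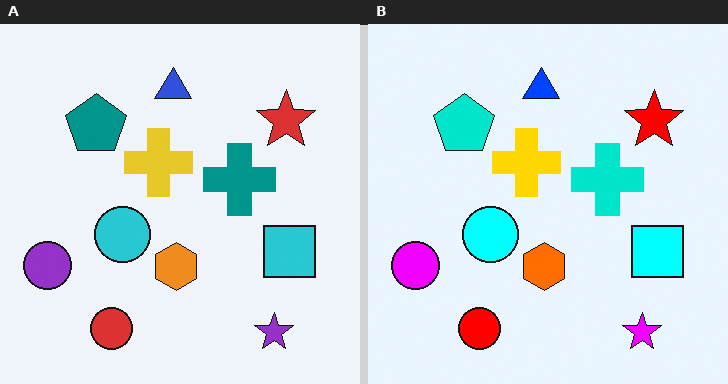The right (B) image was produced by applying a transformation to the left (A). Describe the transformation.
It was made much more vivid (saturation change).

All colors are more vivid — a global saturation change.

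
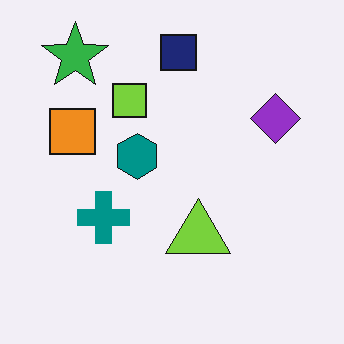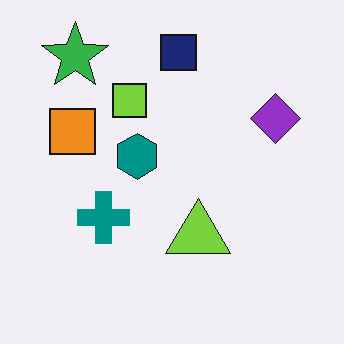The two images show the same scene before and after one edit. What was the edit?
The image was given moderate JPEG compression.

Blocky 8×8 compression artifacts appear around shape edges and the flat background shows ringing — characteristic JPEG degradation.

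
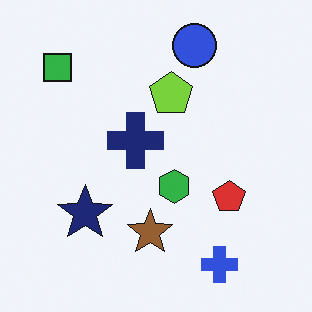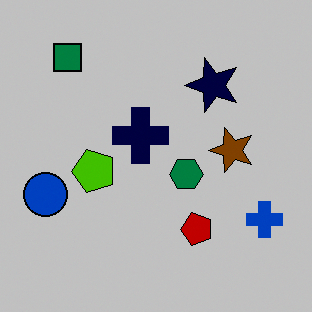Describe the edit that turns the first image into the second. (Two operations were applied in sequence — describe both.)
It was transposed (reflected across the top-left ↔ bottom-right diagonal), then heavily posterized to just a handful of flat colors.

Shapes have swapped their row and column positions — what was in the top-right is now in the bottom-left — a diagonal reflection. Each flat color has snapped to a coarser quantized level — most visibly, the near-white background has dropped to a flat grey.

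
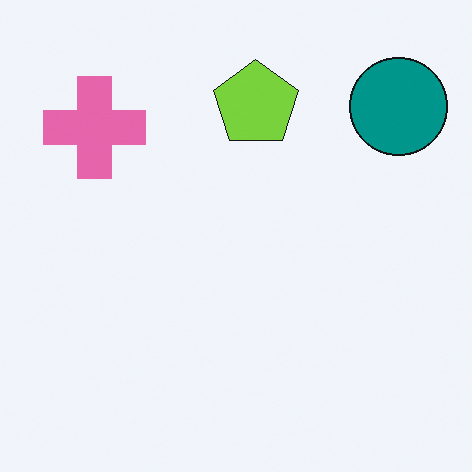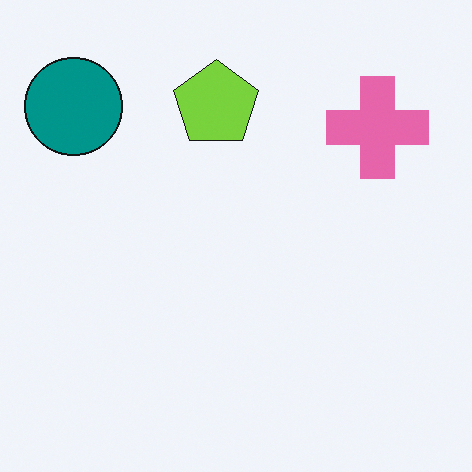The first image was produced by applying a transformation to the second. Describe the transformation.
Flipped horizontally (left ↔ right).

The teal circle is in the top-left of the second image and the top-right of the first — shapes on opposite sides of the vertical midline have swapped in a mirror flip.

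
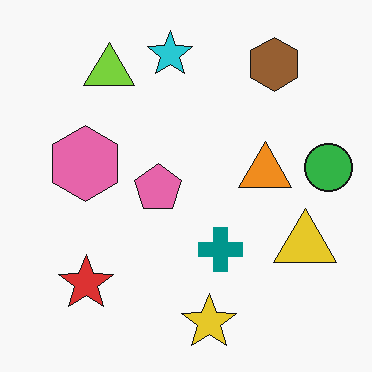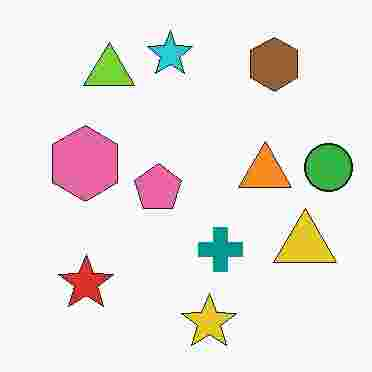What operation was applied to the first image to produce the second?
The second image is the first heavily JPEG-compressed with obvious blocking artifacts.

Blocky 8×8 compression artifacts appear around shape edges and the flat background shows ringing — characteristic JPEG degradation.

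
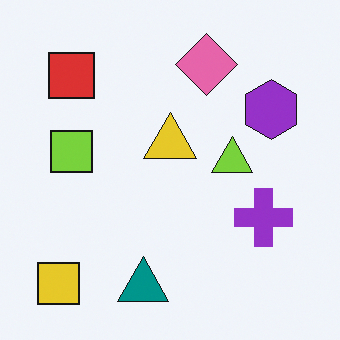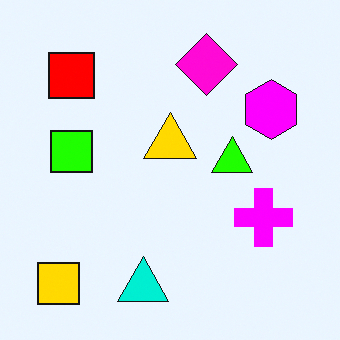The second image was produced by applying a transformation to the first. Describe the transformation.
The transformation is: made much more vivid (saturation change).

All colors are more vivid — a global saturation change.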